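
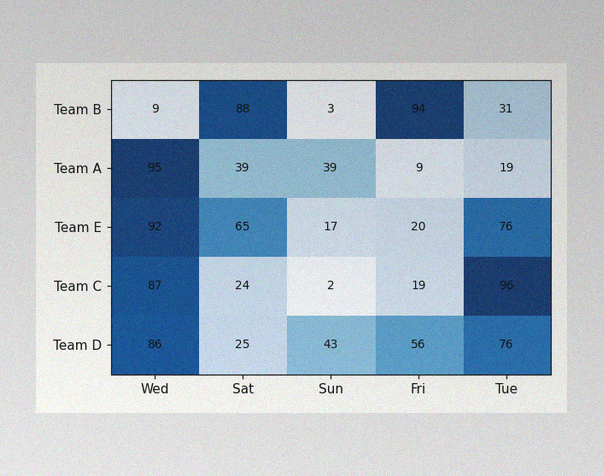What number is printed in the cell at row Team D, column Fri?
The image has some photo noise and uneven lighting. The (Team D, Fri) cell reads 56.

56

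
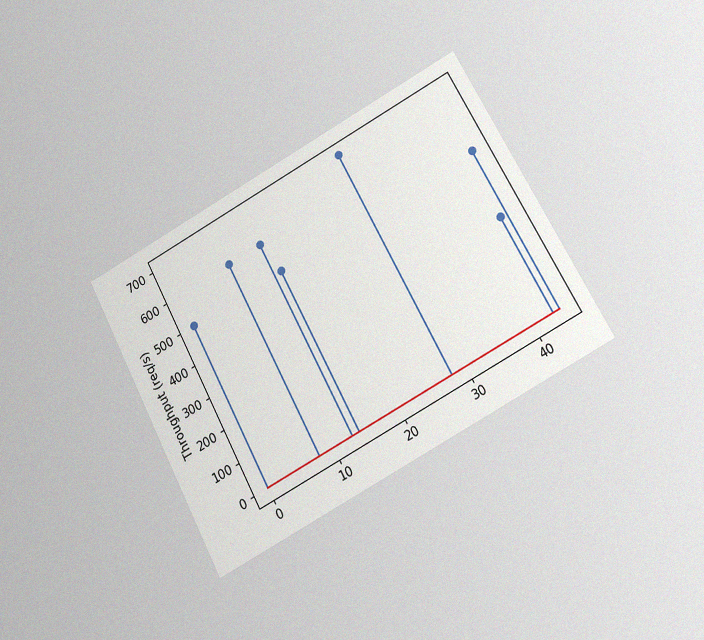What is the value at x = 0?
500req/s

The chart is tilted about 28° counter-clockwise and viewed at a slight angle, with some photo noise. The stem at x=0 reaches 500req/s.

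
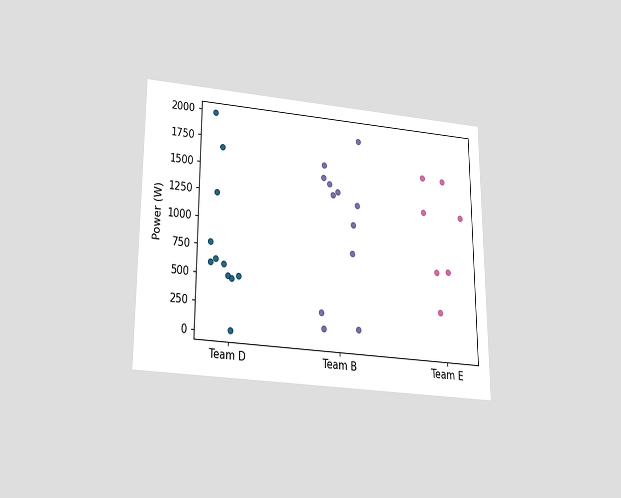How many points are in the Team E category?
7

The chart is viewed slightly from below. Counting the markers in the Team E column gives 7.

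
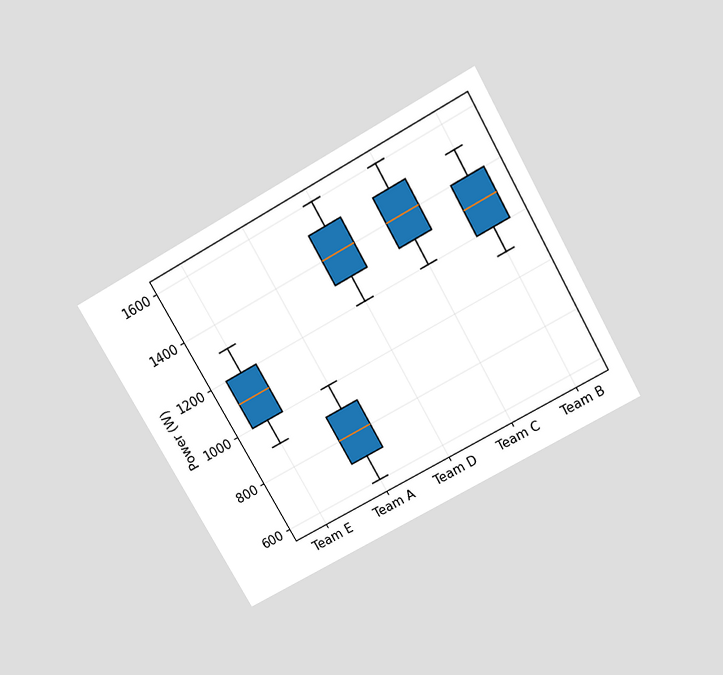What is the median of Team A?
The chart is tilted about 30° counter-clockwise and viewed slightly from above. The median line in the Team A box sits at 800W.

800W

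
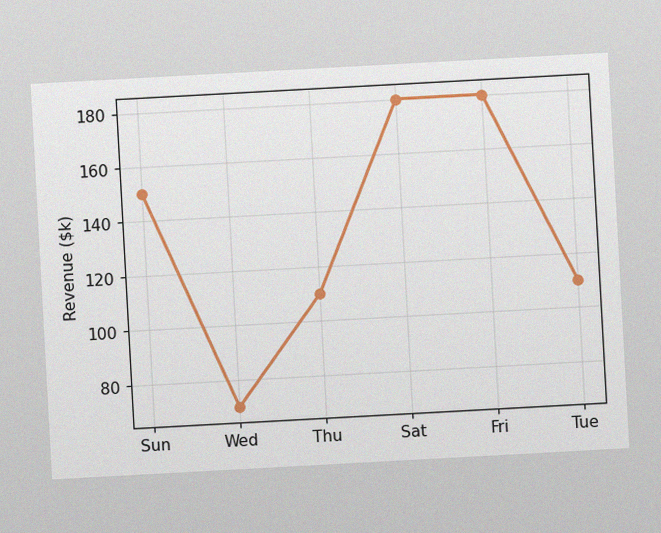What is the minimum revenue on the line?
$70k

The chart is tilted about 3° counter-clockwise, with some photo noise. The lowest point is at Wed, and reading across to the y-axis gives $70k.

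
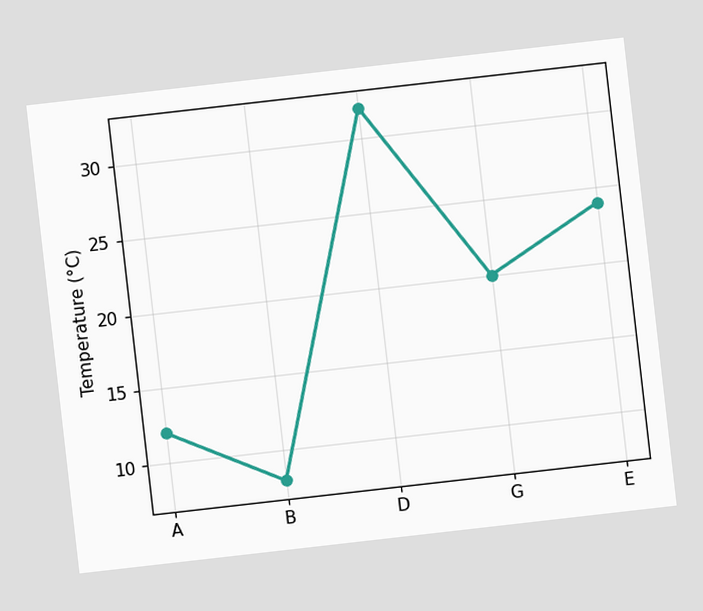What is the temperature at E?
24°C

The chart is tilted about 6° counter-clockwise. At E, the line is at 24°C.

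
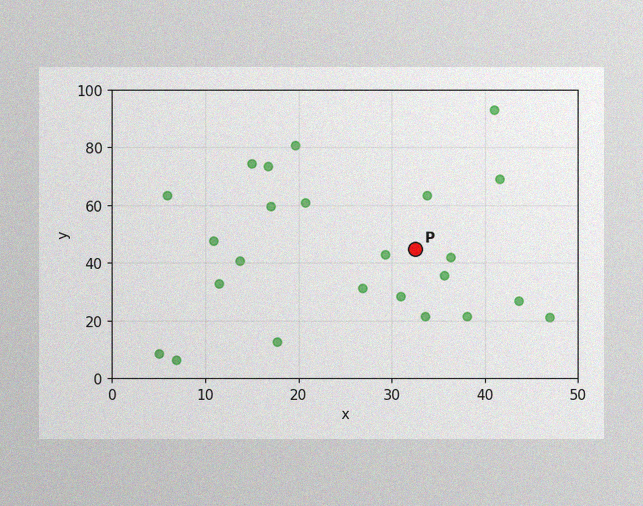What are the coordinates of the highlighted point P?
(32.5, 45)

The image has some photo noise and uneven lighting. Following the gridlines from P to each axis, P sits at (32.5, 45).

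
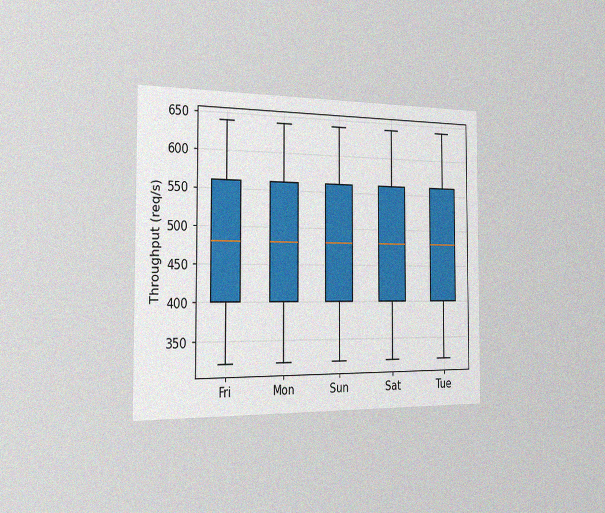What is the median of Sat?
480req/s

The chart is viewed slightly from the left, with some photo noise. The median line in the Sat box sits at 480req/s.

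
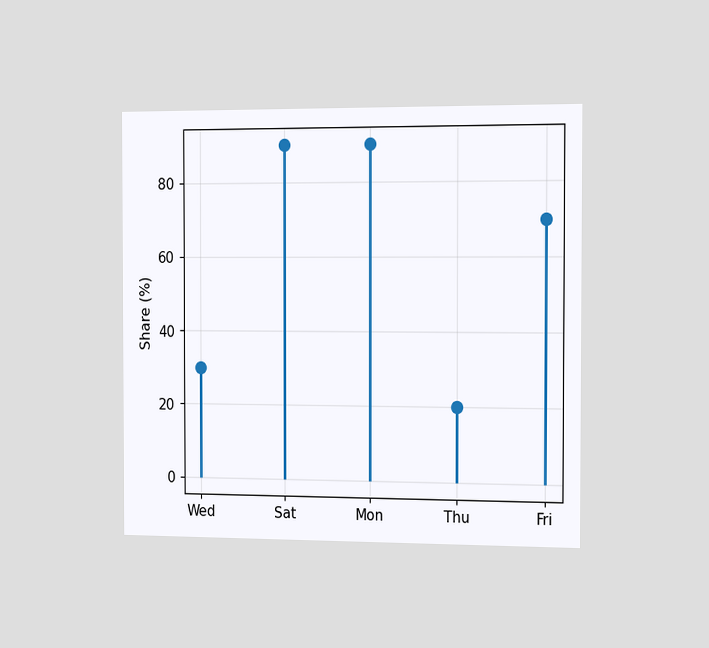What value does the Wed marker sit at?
30%

The chart is viewed slightly from the right. The Wed marker sits at 30%.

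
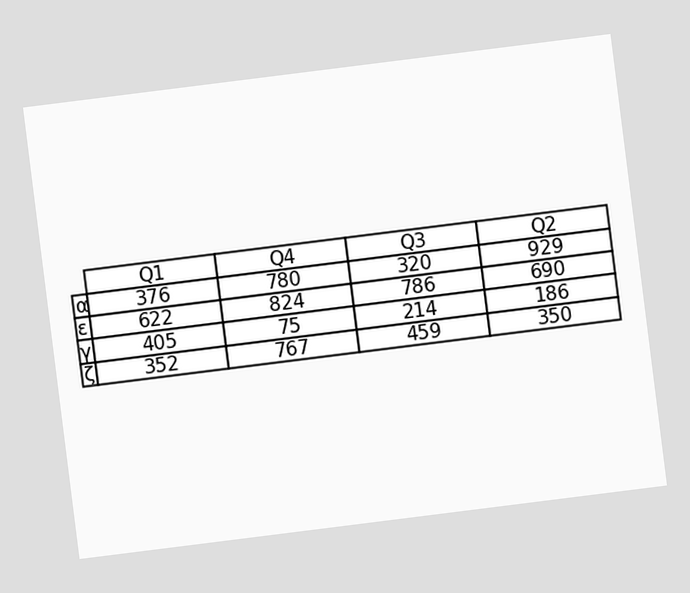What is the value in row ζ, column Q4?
The chart is tilted about 7° counter-clockwise. The (ζ, Q4) cell reads 767.

767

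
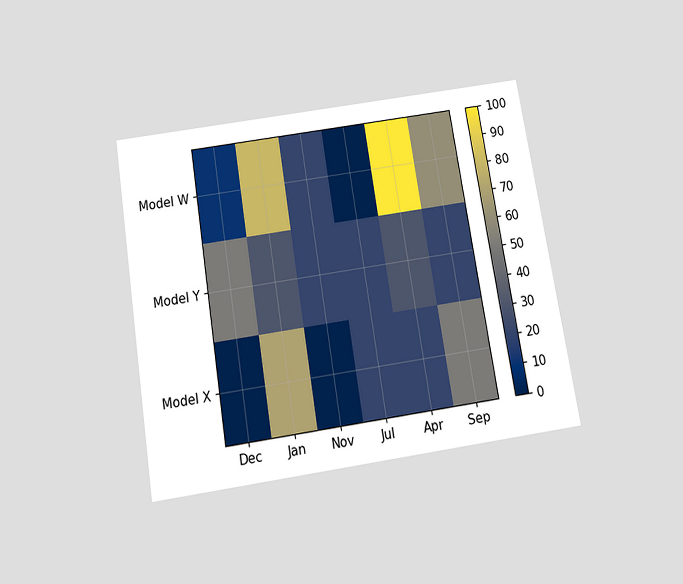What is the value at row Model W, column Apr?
The chart is tilted about 9° counter-clockwise and viewed slightly from below. Matching cell (Model W, Apr) against the colorbar gives 100.

100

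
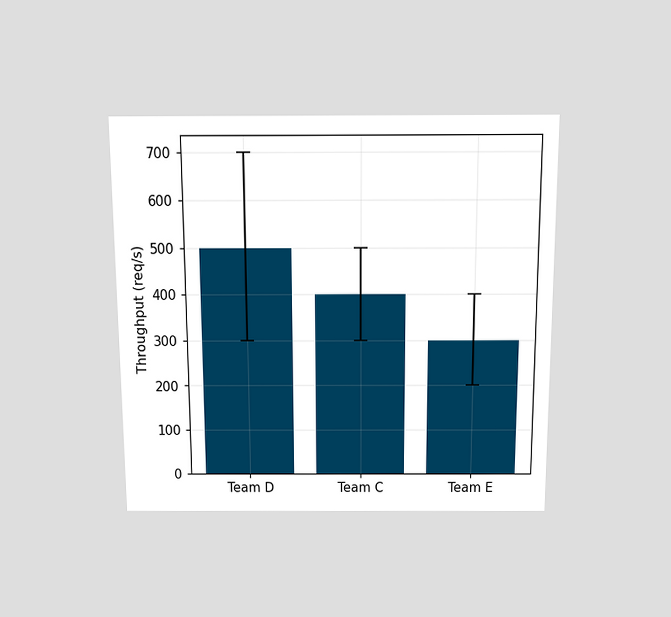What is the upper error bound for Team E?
400req/s

The chart is viewed slightly from above. The Team E bar's upper whisker reaches 400req/s.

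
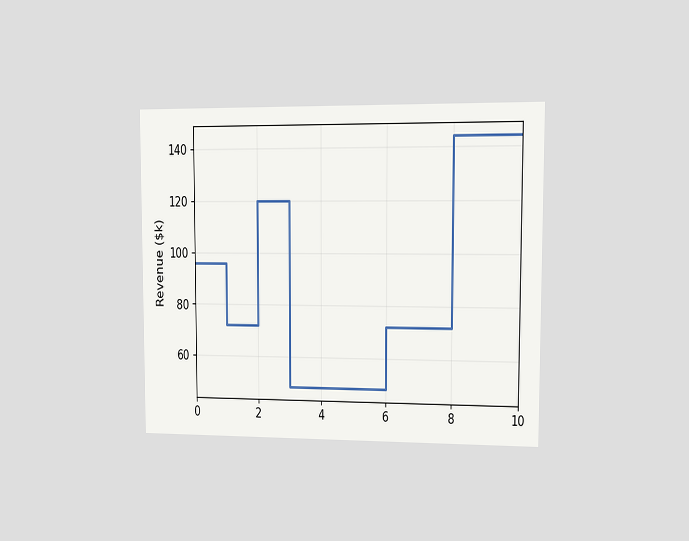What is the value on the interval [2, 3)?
$120k

The chart is viewed at a slight angle. On [2, 3) the step sits at $120k.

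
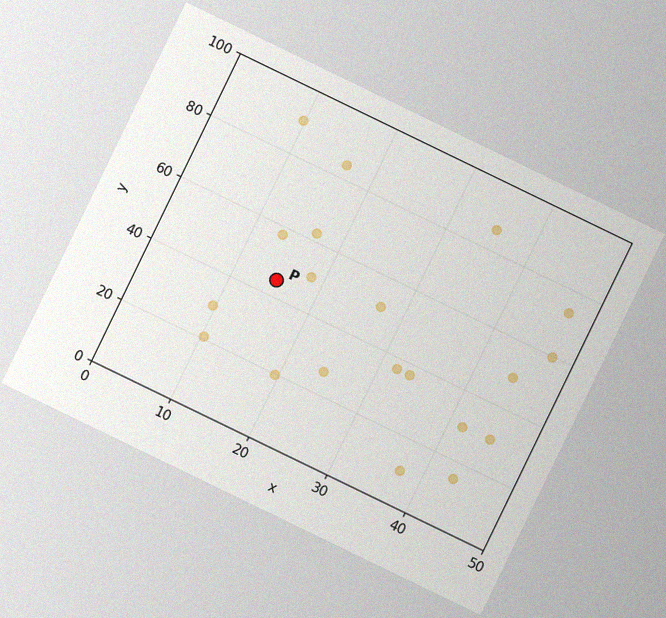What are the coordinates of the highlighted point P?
(15, 45)

The chart is tilted about 26° clockwise, with some photo noise. Following the gridlines from P to each axis, P sits at (15, 45).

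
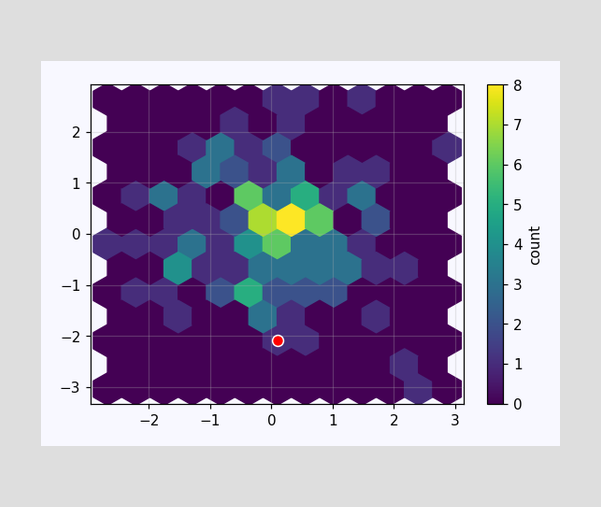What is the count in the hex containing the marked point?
1

The marked hex reads 1 on the colorbar.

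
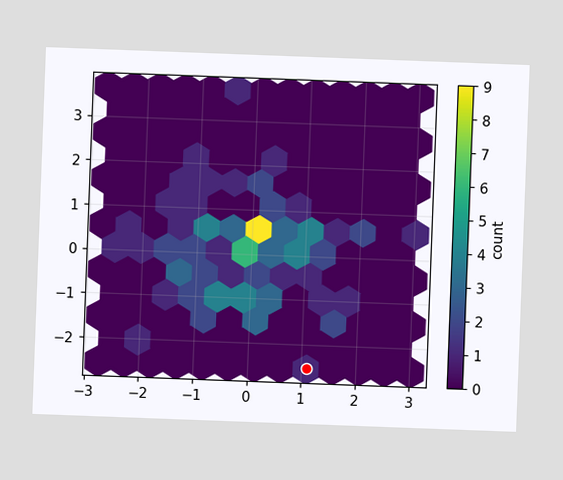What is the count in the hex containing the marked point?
1

The chart is tilted about 2° clockwise. The marked hex reads 1 on the colorbar.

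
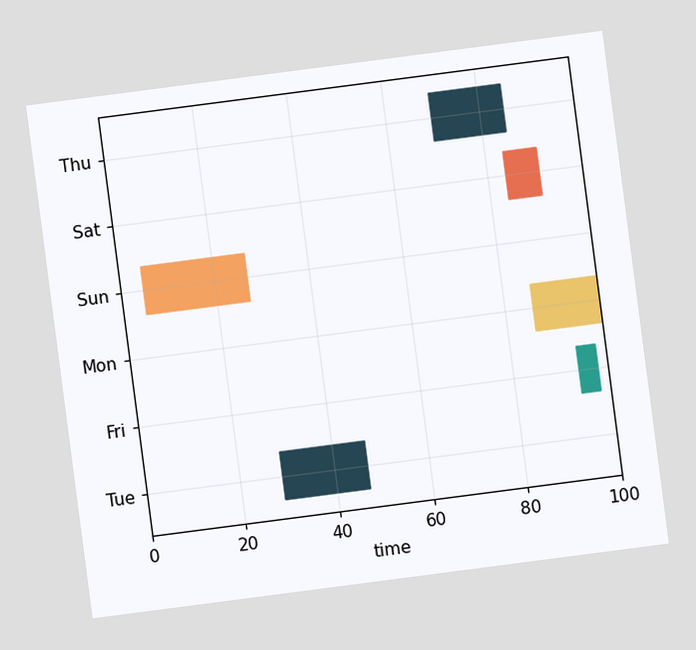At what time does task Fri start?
94

The chart is tilted about 7° counter-clockwise. The Fri bar begins at t=94.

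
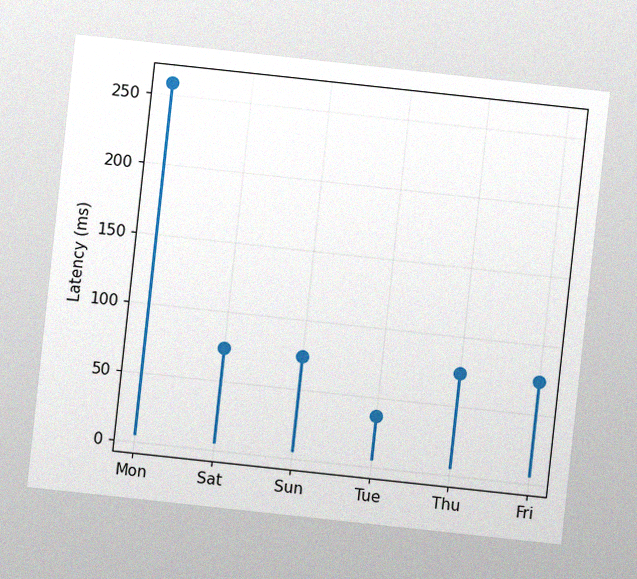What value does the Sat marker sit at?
74ms

The chart is tilted about 6° clockwise, with some photo noise. The Sat marker sits at 74ms.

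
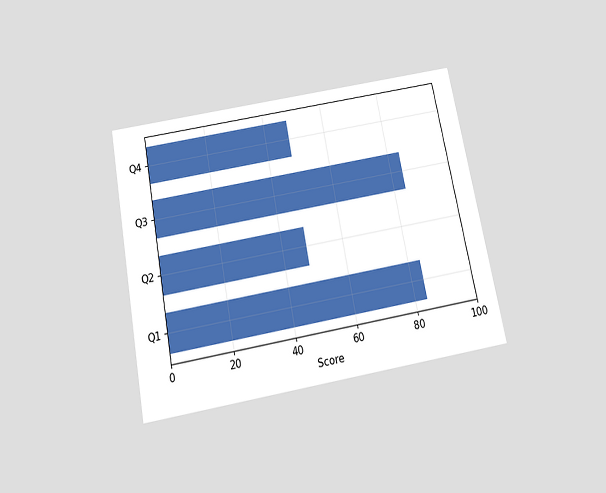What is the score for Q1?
84

The chart is tilted about 11° counter-clockwise and viewed slightly from below. Reading along the chart's x-axis, the Q1 bar reaches 84.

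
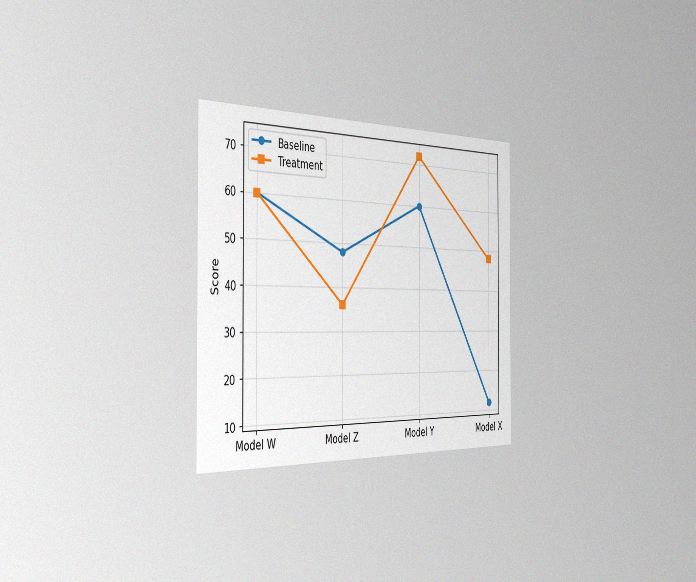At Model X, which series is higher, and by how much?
The chart is viewed slightly from the left, with some photo noise. At Model X, Treatment sits above the other line by 36.

Treatment, by 36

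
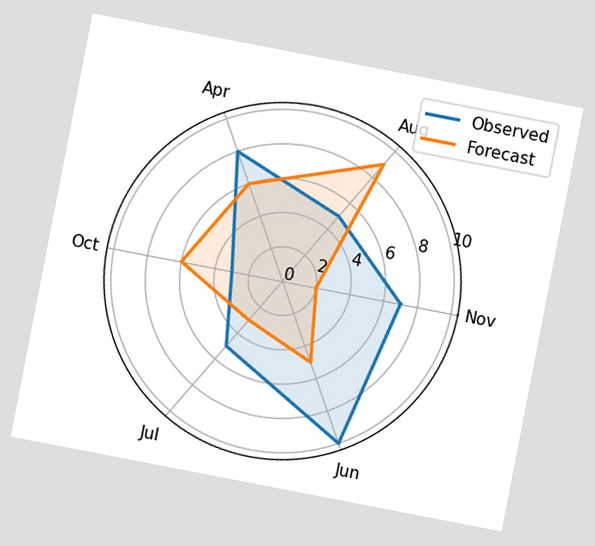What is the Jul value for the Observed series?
5

The chart is tilted about 11° clockwise. On the Jul axis, Observed reaches 5.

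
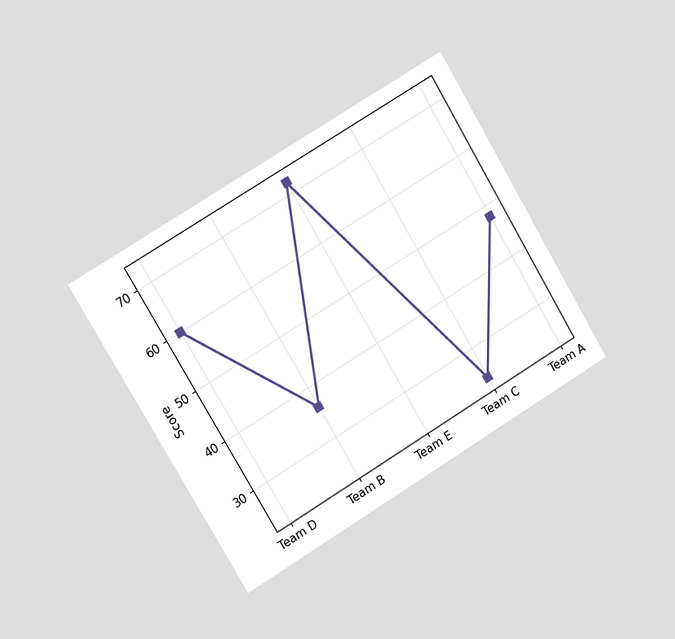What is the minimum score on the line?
24

The chart is tilted about 31° counter-clockwise and viewed slightly from the left. The lowest point is at Team C, and reading across to the y-axis gives 24.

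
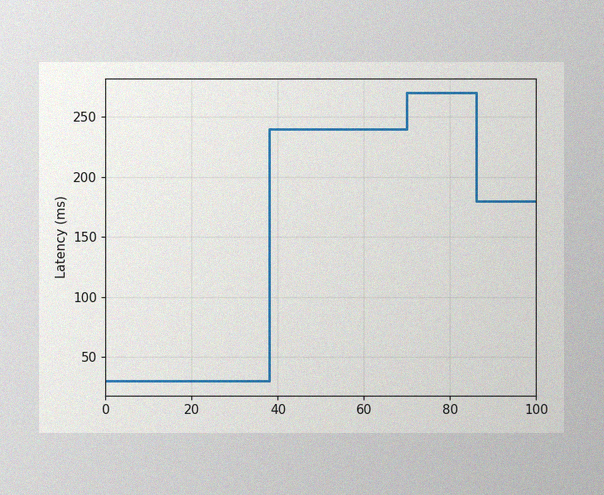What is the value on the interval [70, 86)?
The image has some photo noise and uneven lighting. On [70, 86) the step sits at 270ms.

270ms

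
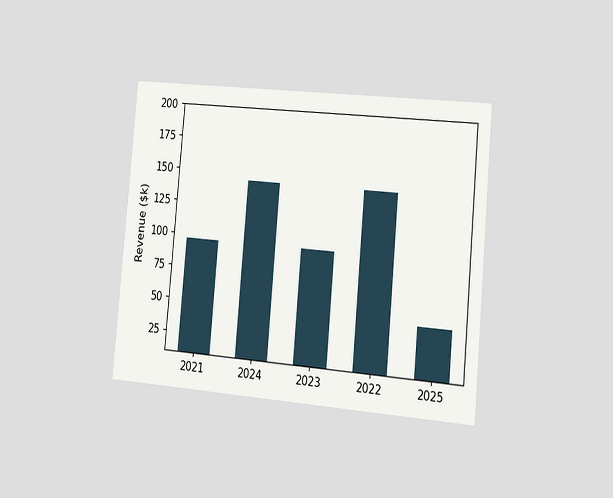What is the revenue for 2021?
$96k

The chart is tilted about 5° clockwise and viewed slightly from the right. Reading along the chart's y-axis, the 2021 bar reaches $96k.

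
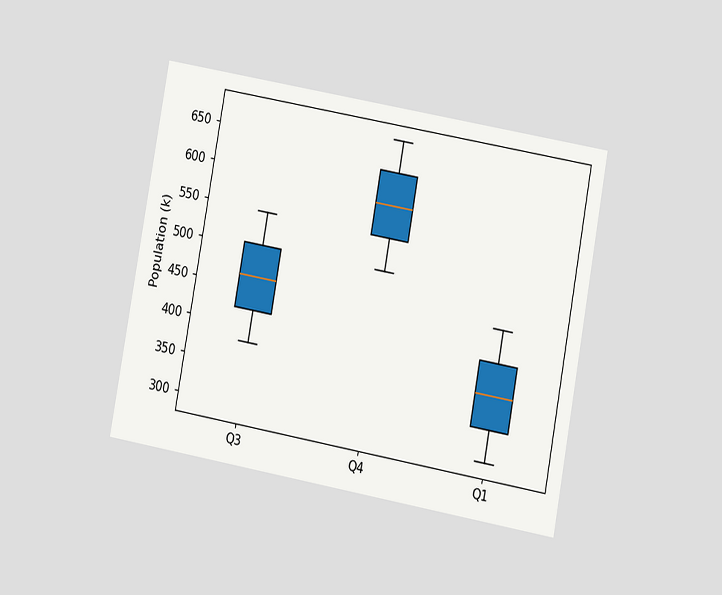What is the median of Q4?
The chart is tilted about 10° clockwise and viewed at a slight angle. The median line in the Q4 box sits at 588k.

588k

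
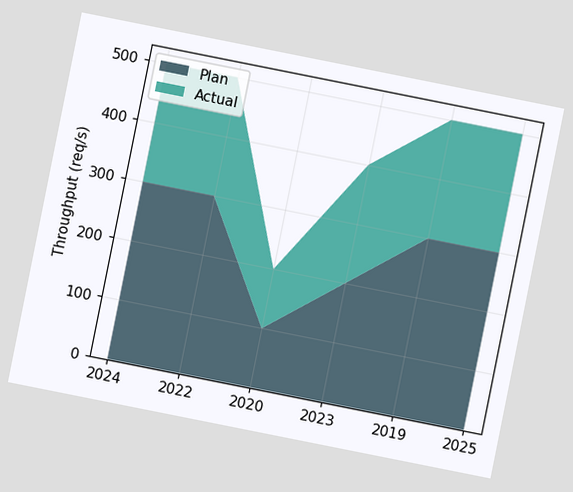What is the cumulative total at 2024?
The chart is tilted about 11° clockwise. The stacked total at 2024 reaches 500req/s.

500req/s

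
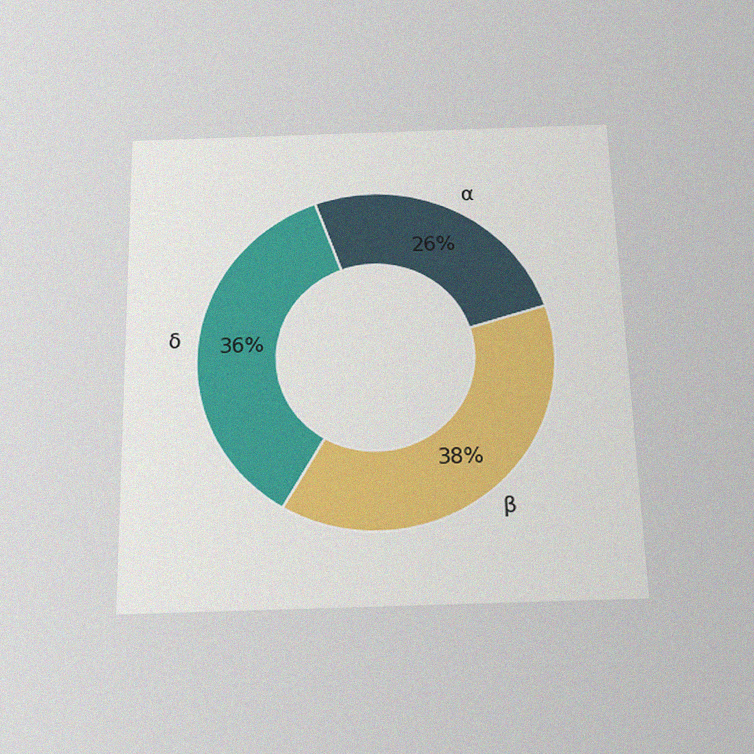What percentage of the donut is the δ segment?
The chart is viewed slightly from below, with some photo noise. The δ segment takes up 36% of the ring.

36%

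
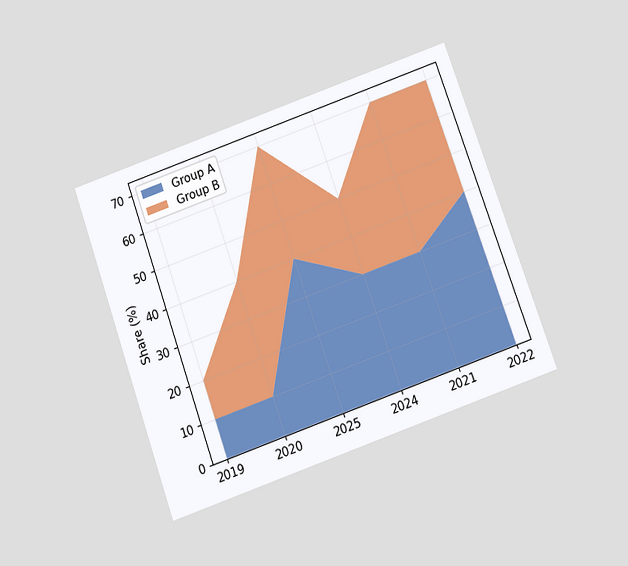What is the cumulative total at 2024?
The chart is tilted about 20° counter-clockwise and viewed slightly from below. The stacked total at 2024 reaches 50%.

50%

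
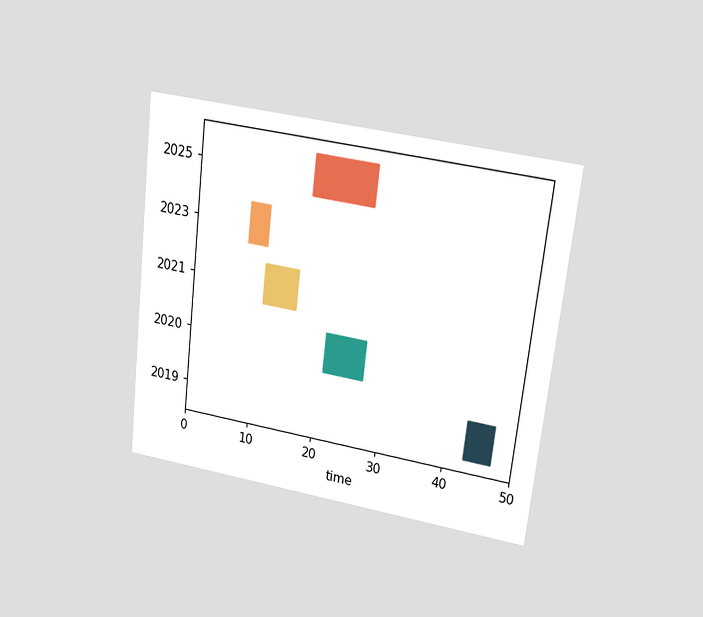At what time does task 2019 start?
43

The chart is tilted about 7° clockwise and viewed at a slight angle. The 2019 bar begins at t=43.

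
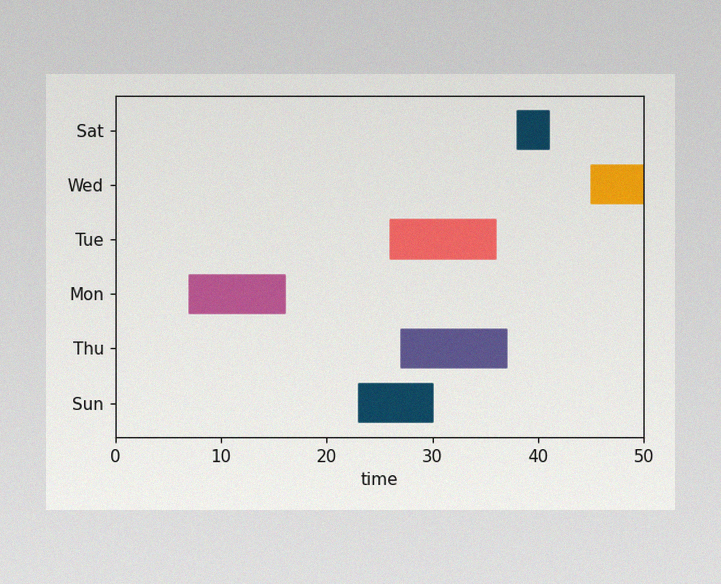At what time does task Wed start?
45

The image has some photo noise and uneven lighting. The Wed bar begins at t=45.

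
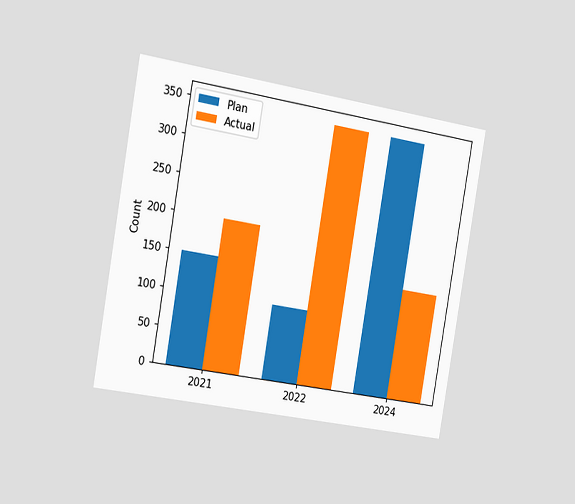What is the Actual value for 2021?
The chart is tilted about 10° clockwise and viewed slightly from the left. The Actual bar at 2021 reaches 200 on the y-axis.

200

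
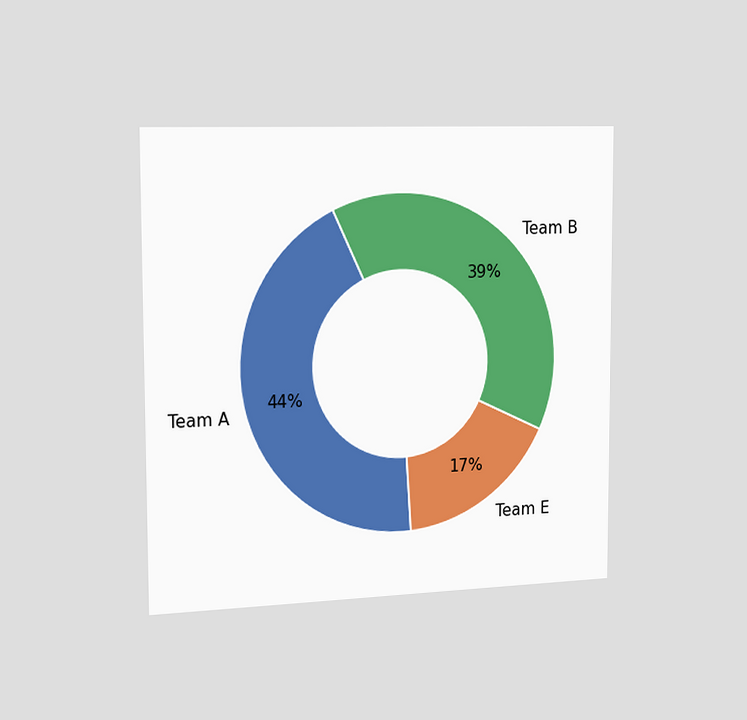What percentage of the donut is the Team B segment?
39%

The chart is viewed slightly from the left. The Team B segment takes up 39% of the ring.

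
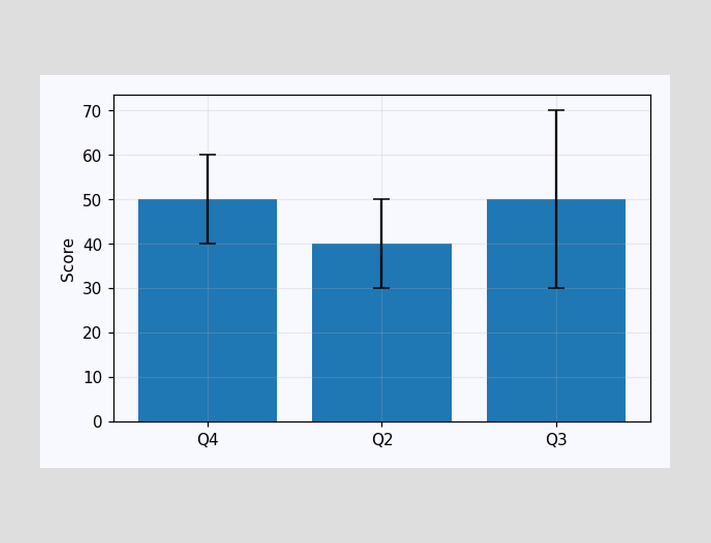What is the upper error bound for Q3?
The Q3 bar's upper whisker reaches 70.

70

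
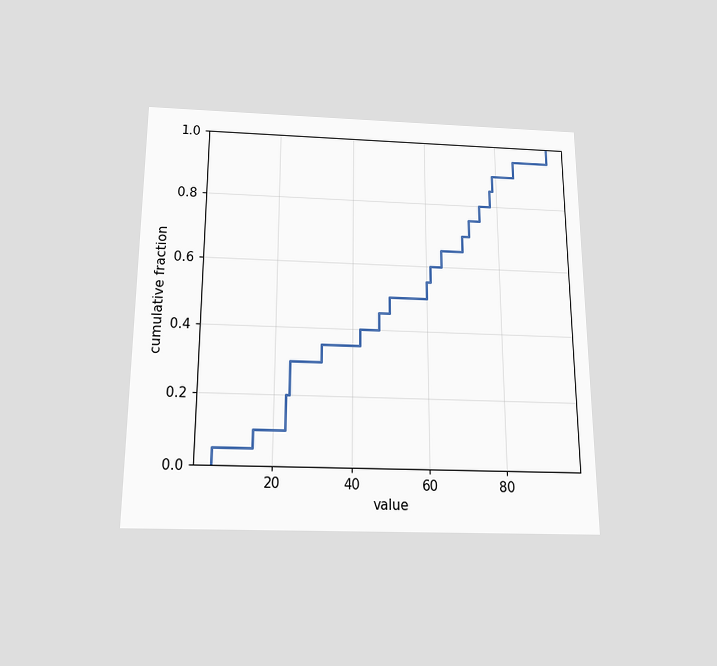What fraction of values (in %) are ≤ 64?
The chart is viewed slightly from below. At x=64 the ECDF step is at 65%.

65%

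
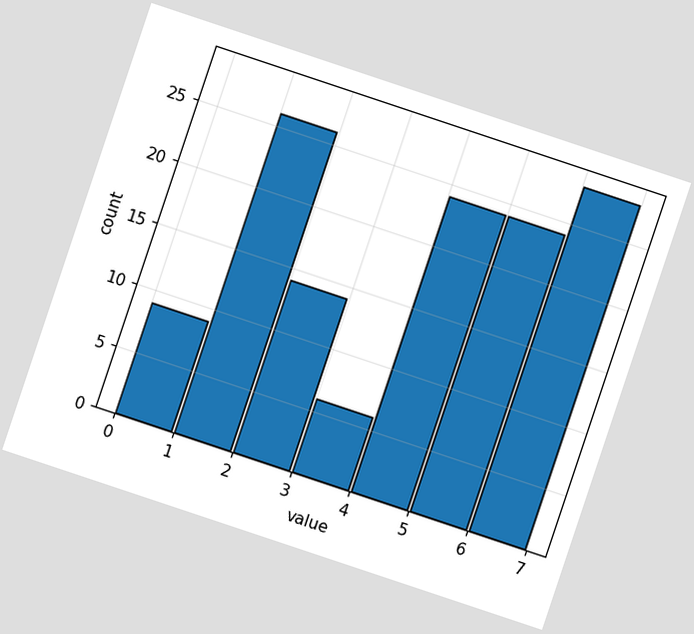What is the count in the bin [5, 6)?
24

The chart is tilted about 18° clockwise. The [5, 6) bin has height 24.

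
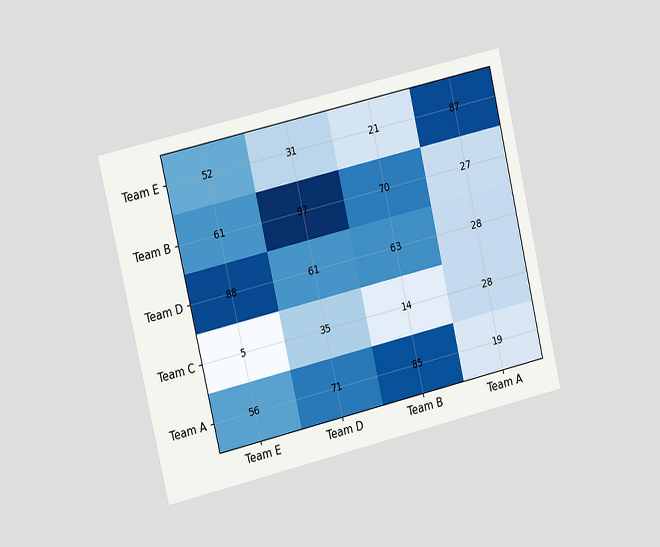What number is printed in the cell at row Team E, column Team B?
21

The chart is tilted about 13° counter-clockwise and viewed slightly from the left. The (Team E, Team B) cell reads 21.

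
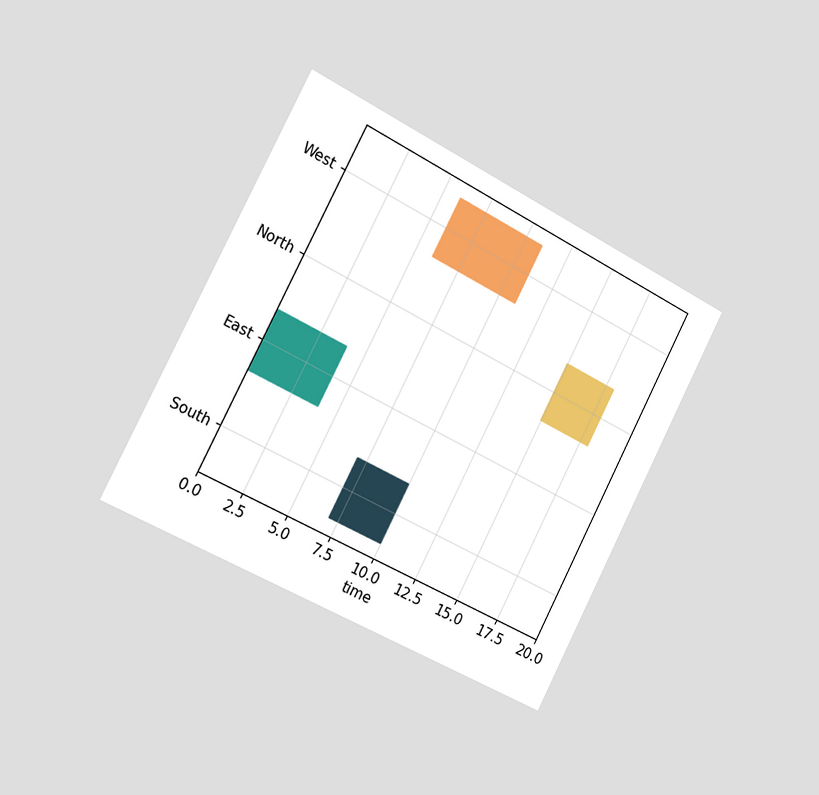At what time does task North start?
15

The chart is tilted about 27° clockwise and viewed slightly from the left. The North bar begins at t=15.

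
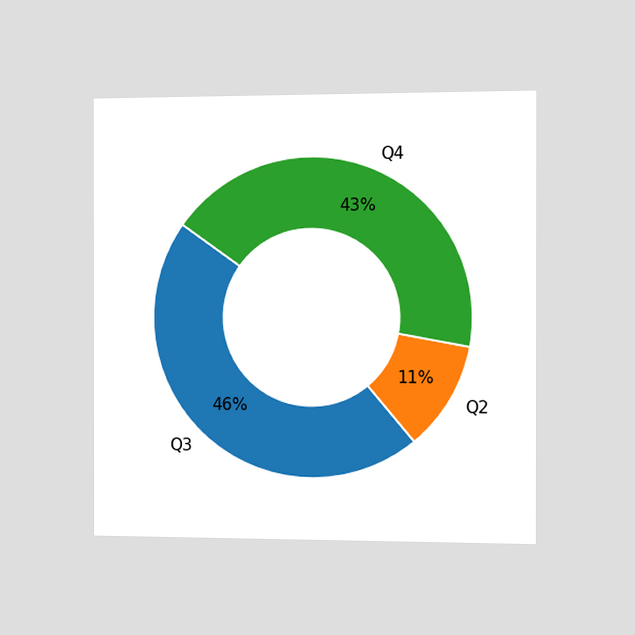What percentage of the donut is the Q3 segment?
The chart is viewed slightly from the right. The Q3 segment takes up 46% of the ring.

46%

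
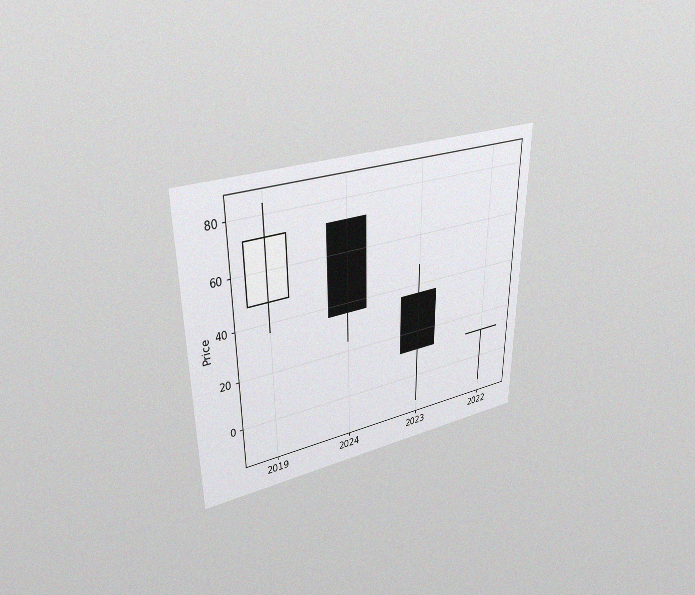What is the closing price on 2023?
The chart is viewed at a slight angle, with some photo noise. The 2023 candle closes at 12.

12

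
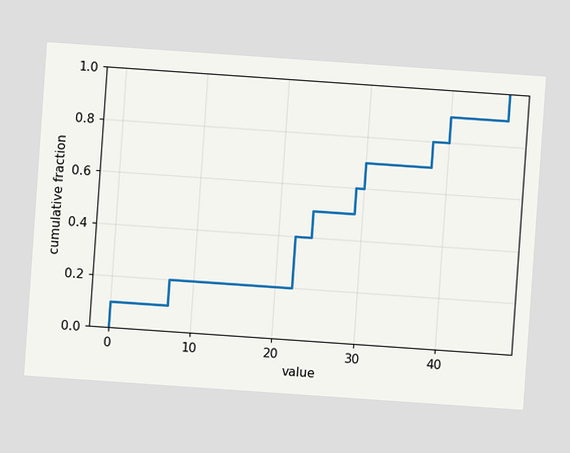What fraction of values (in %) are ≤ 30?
The chart is tilted about 4° clockwise. At x=30 the ECDF step is at 70%.

70%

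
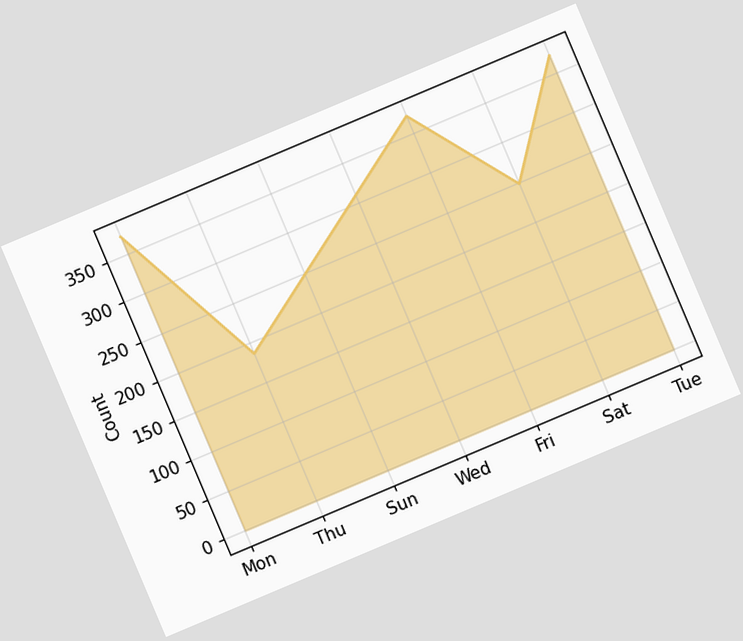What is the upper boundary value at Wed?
The chart is tilted about 23° counter-clockwise. At Wed the upper boundary is at 310.

310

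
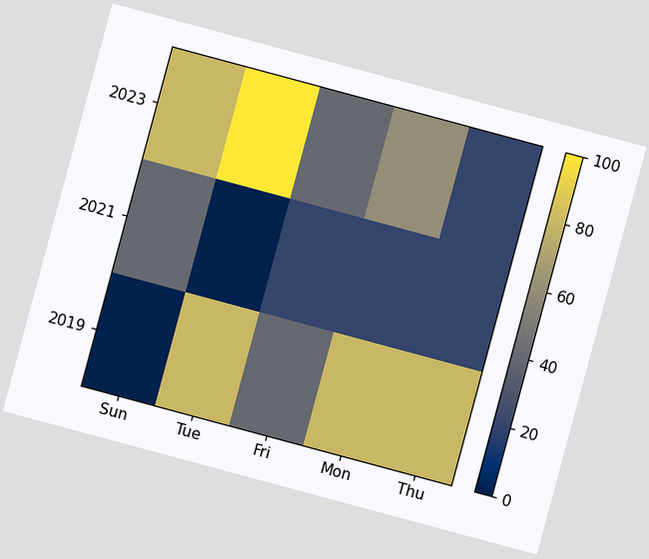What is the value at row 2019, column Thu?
The chart is tilted about 15° clockwise. Matching cell (2019, Thu) against the colorbar gives 80.

80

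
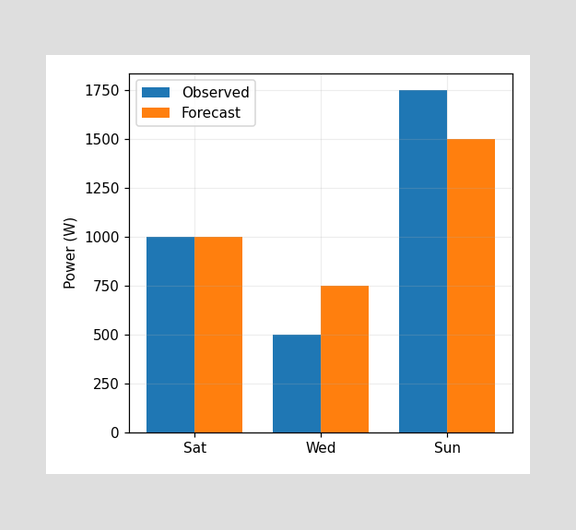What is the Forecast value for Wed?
The Forecast bar at Wed reaches 750W on the y-axis.

750W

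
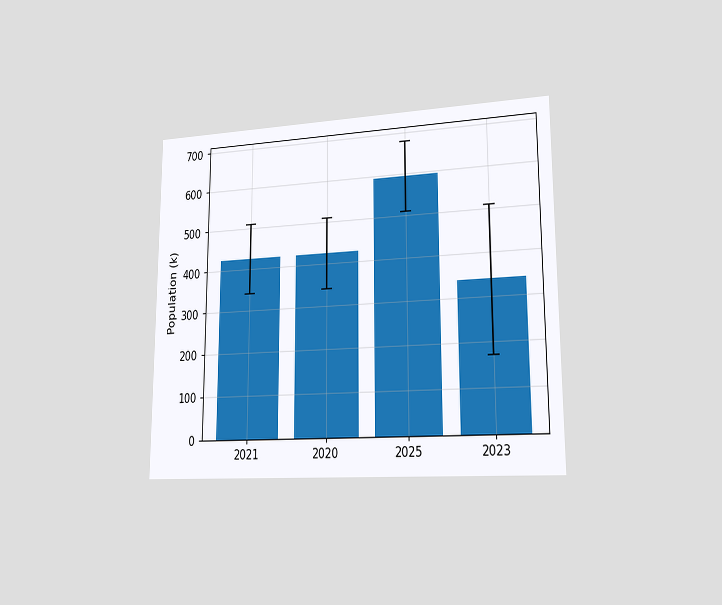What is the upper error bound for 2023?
510k

The chart is viewed slightly from the right. The 2023 bar's upper whisker reaches 510k.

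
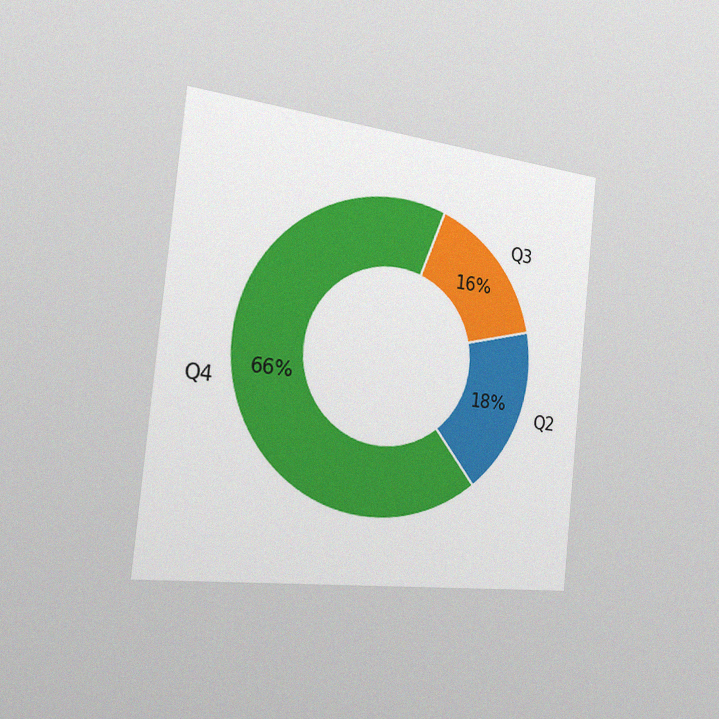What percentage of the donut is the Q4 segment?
The chart is tilted about 6° clockwise and viewed slightly from the left, with some photo noise. The Q4 segment takes up 66% of the ring.

66%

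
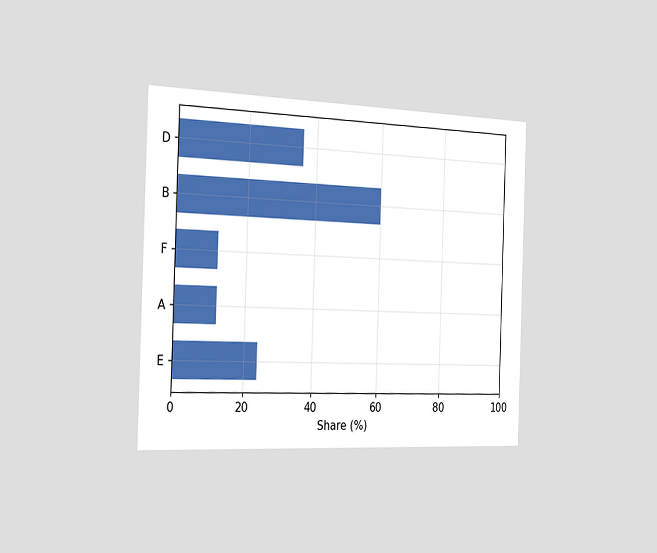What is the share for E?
The chart is viewed slightly from the left. Reading along the chart's x-axis, the E bar reaches 24%.

24%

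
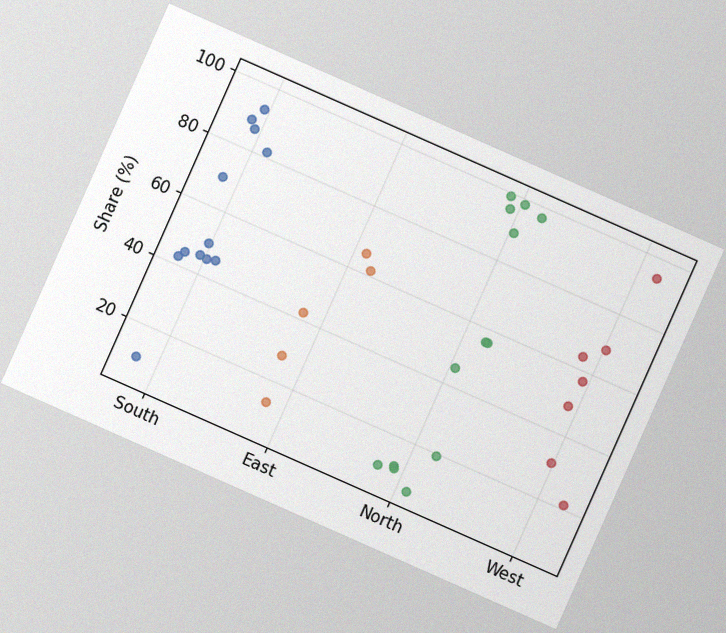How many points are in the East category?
The chart is tilted about 24° clockwise, with some photo noise. Counting the markers in the East column gives 5.

5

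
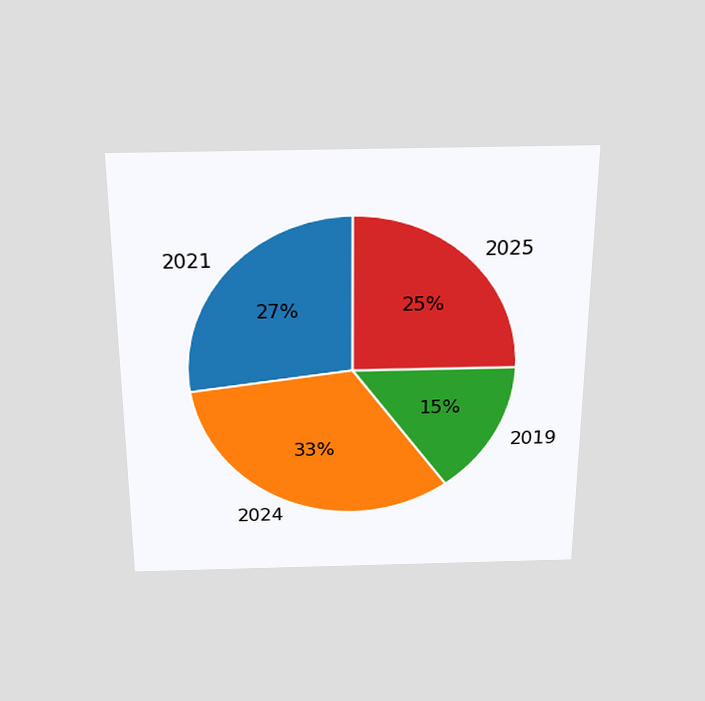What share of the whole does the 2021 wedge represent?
The chart is viewed slightly from above. The 2021 slice takes up 27% of the pie.

27%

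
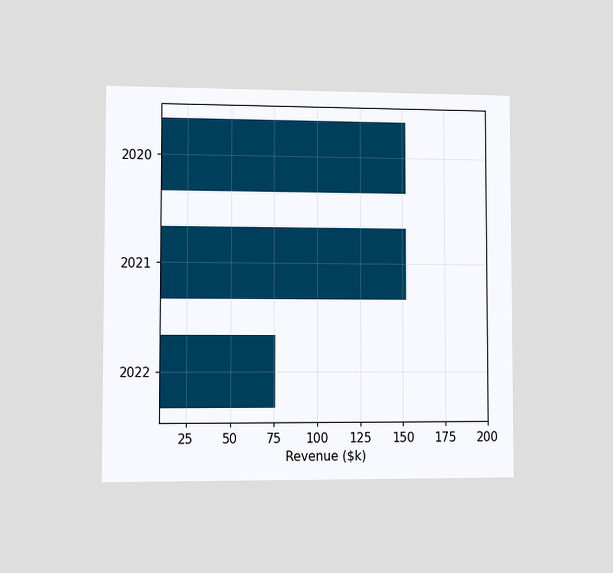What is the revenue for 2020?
$152k

The chart is viewed slightly from the left. Reading along the chart's x-axis, the 2020 bar reaches $152k.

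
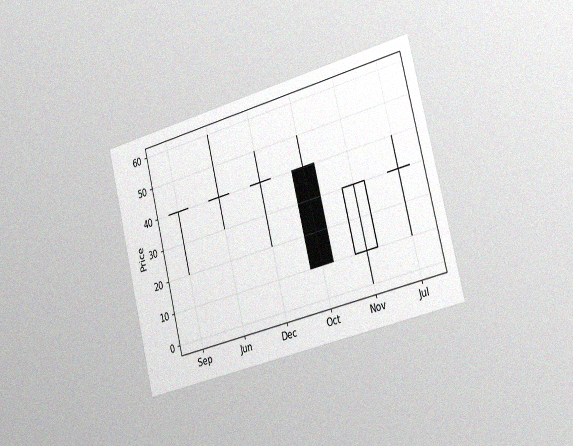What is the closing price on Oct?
The chart is tilted about 14° counter-clockwise and viewed slightly from the right, with some photo noise. The Oct candle closes at 10.

10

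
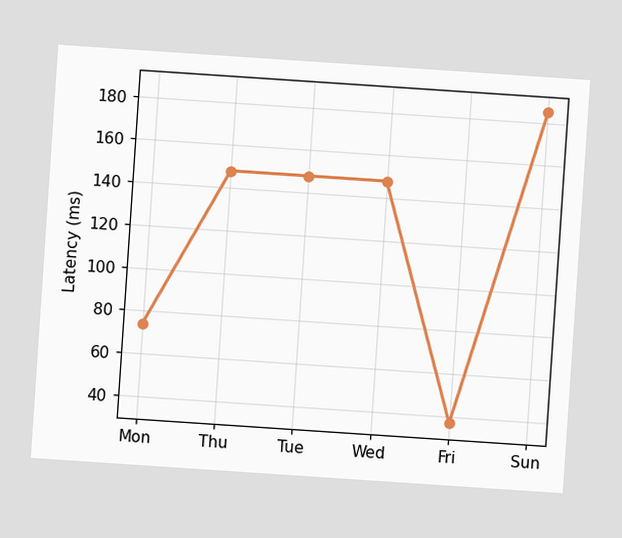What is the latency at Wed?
The chart is tilted about 4° clockwise. At Wed, the line is at 148ms.

148ms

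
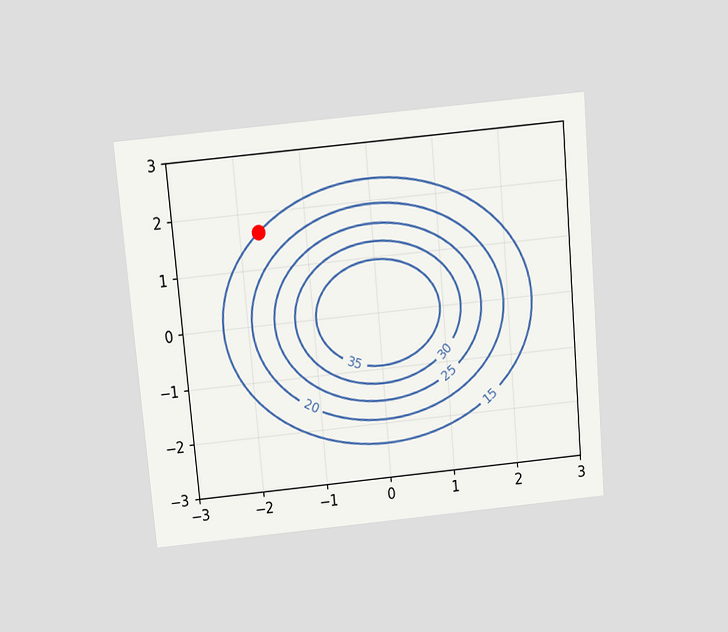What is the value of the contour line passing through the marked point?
15

The chart is tilted about 5° counter-clockwise and viewed slightly from above. The marked point sits on the contour labelled 15.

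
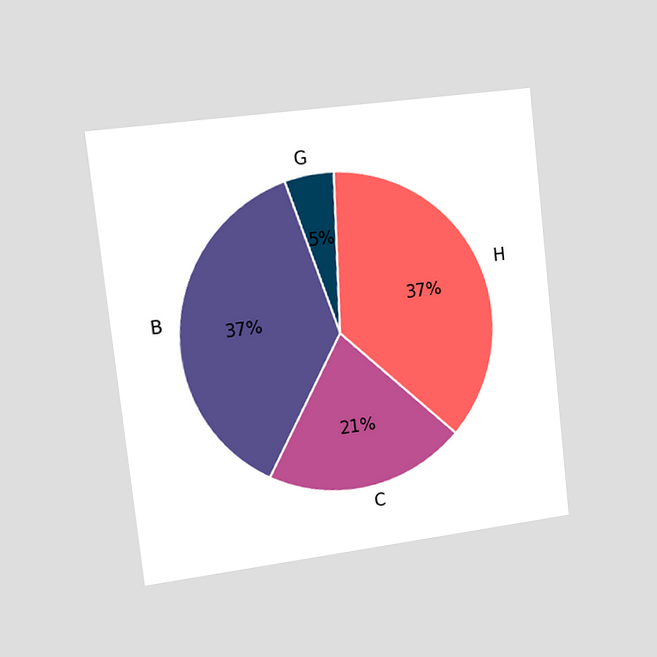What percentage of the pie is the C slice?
21%

The chart is tilted about 6° counter-clockwise and viewed slightly from the left. The C slice takes up 21% of the pie.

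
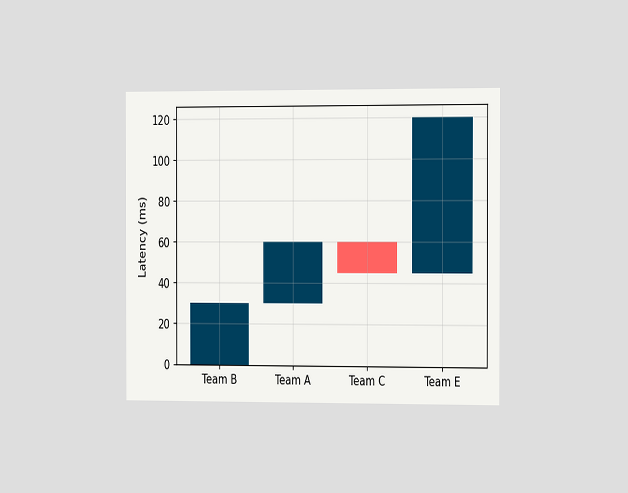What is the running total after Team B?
The chart is viewed slightly from the right. After Team B the running total reaches 30ms.

30ms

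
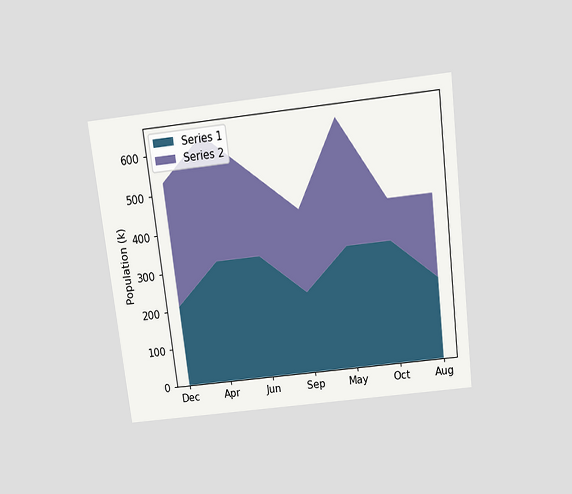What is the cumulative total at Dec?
The chart is tilted about 7° counter-clockwise and viewed slightly from above. The stacked total at Dec reaches 530k.

530k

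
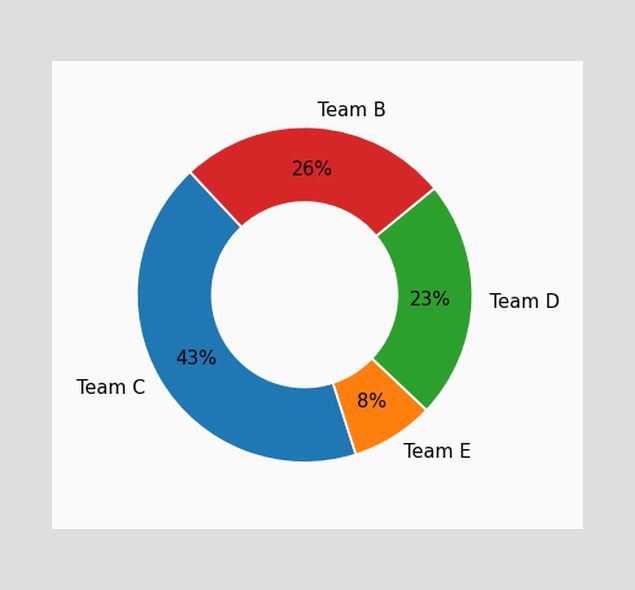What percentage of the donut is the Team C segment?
43%

The Team C segment takes up 43% of the ring.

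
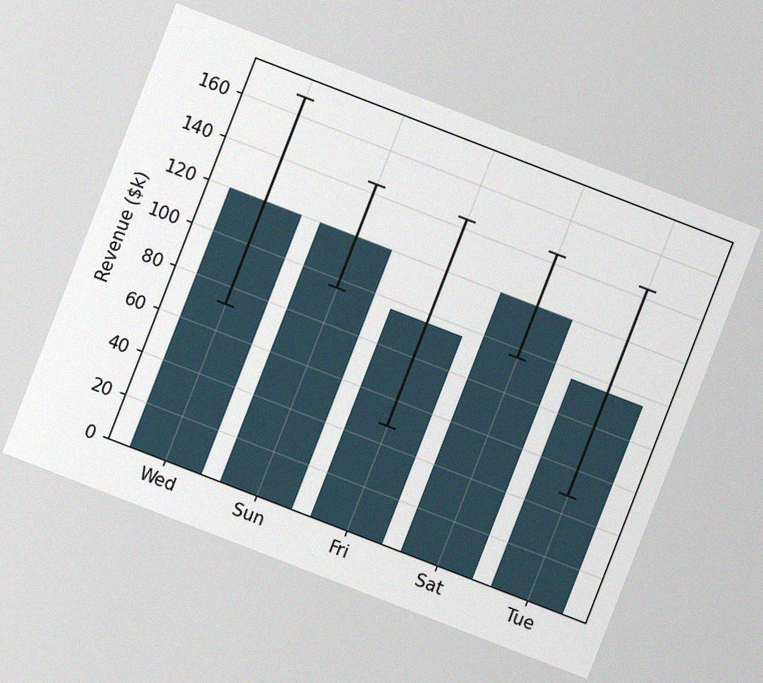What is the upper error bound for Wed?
The chart is tilted about 21° clockwise, with some photo noise. The Wed bar's upper whisker reaches $168k.

$168k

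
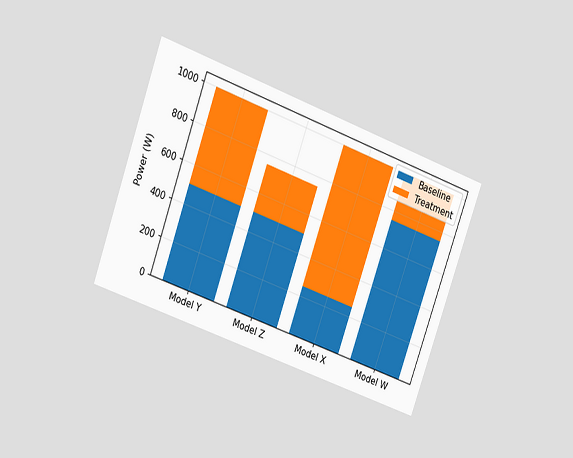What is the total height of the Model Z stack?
750W

The chart is tilted about 20° clockwise and viewed at a slight angle. The Model Z stack's top reaches 750W on the y-axis.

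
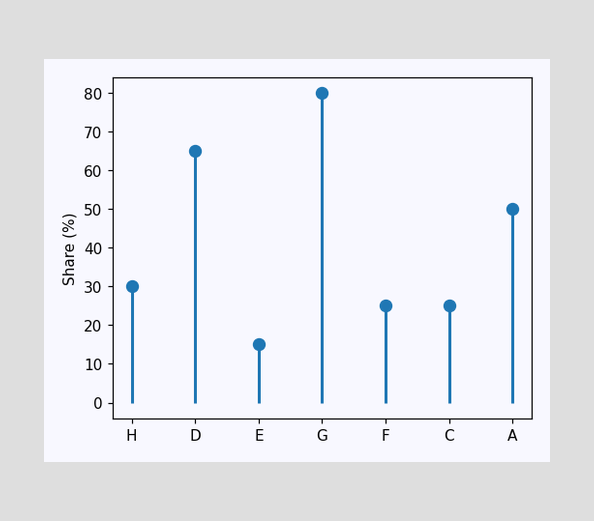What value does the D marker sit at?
65%

The D marker sits at 65%.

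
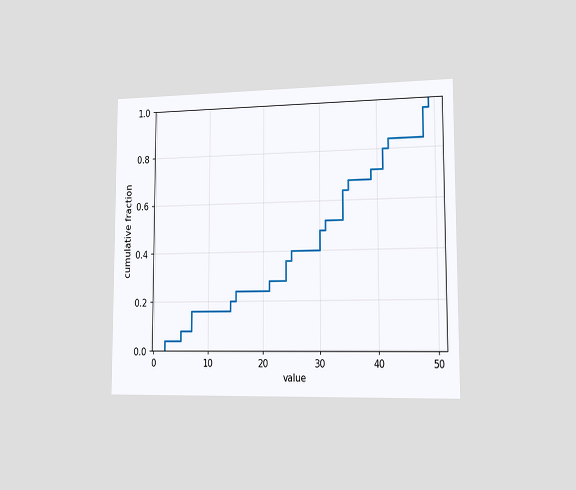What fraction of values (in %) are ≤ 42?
The chart is viewed slightly from the right. At x=42 the ECDF step is at 84%.

84%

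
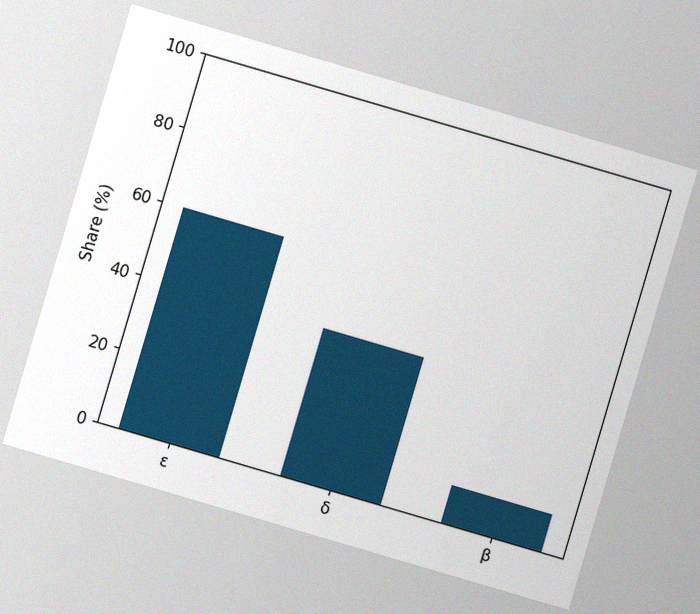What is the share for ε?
The chart is tilted about 16° clockwise, with some photo noise. Reading along the chart's y-axis, the ε bar reaches 60%.

60%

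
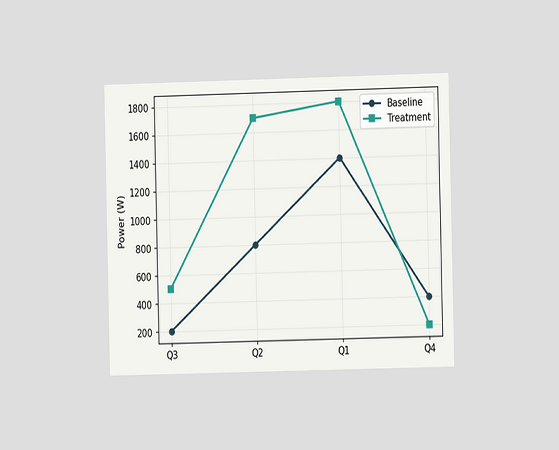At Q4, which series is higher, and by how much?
The chart is viewed at a slight angle. At Q4, Baseline sits above the other line by 200W.

Baseline, by 200W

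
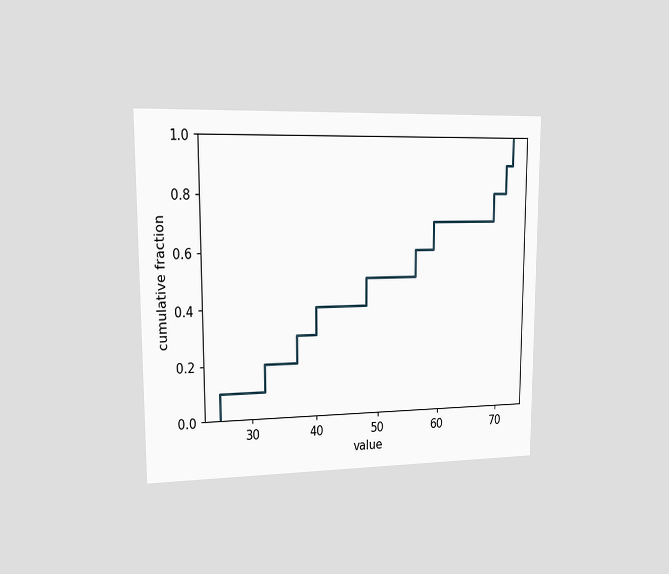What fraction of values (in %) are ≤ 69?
The chart is viewed slightly from the left. At x=69 the ECDF step is at 80%.

80%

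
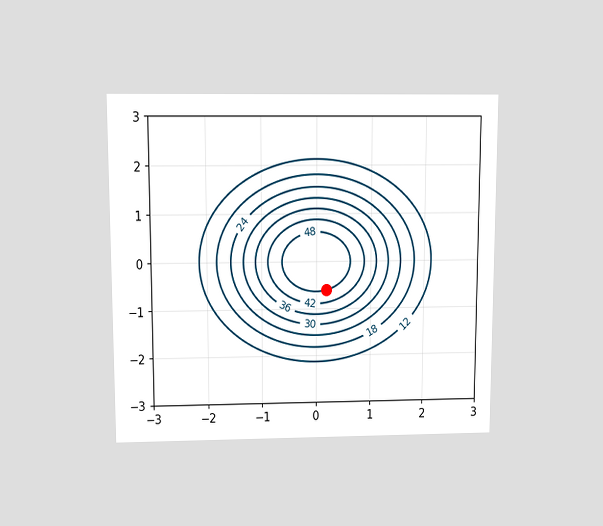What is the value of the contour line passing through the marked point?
48

The chart is viewed slightly from above. The marked point sits on the contour labelled 48.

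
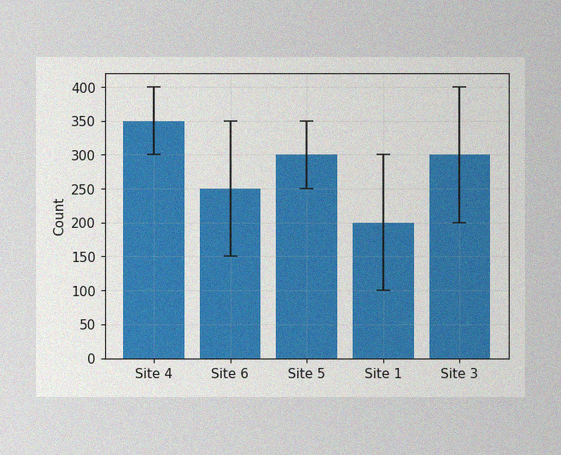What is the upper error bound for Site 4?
400

The image has some photo noise and uneven lighting. The Site 4 bar's upper whisker reaches 400.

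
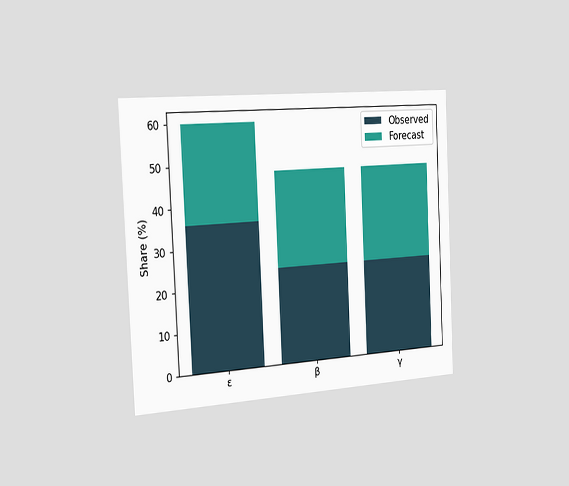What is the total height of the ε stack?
The chart is tilted about 3° counter-clockwise and viewed slightly from the left. The ε stack's top reaches 60% on the y-axis.

60%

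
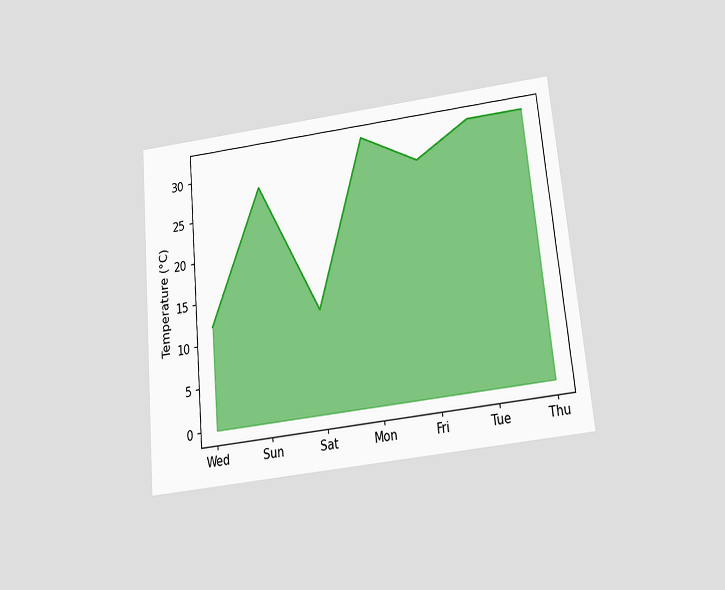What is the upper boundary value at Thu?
The chart is tilted about 5° counter-clockwise and viewed slightly from below. At Thu the upper boundary is at 32°C.

32°C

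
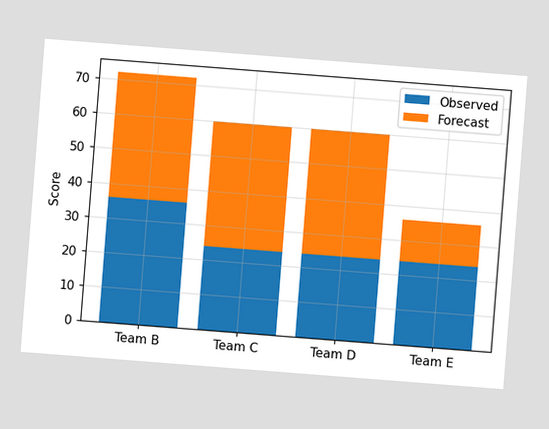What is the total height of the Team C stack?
60

The chart is tilted about 4° clockwise. The Team C stack's top reaches 60 on the y-axis.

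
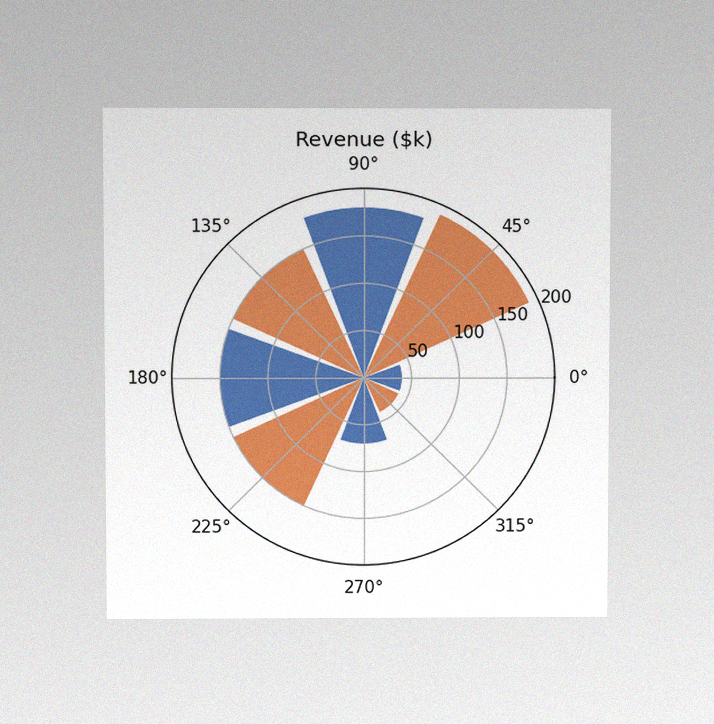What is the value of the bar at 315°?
$40k

The chart is viewed slightly from above, with some photo noise. The bar at 315° reaches $40k on the radial axis.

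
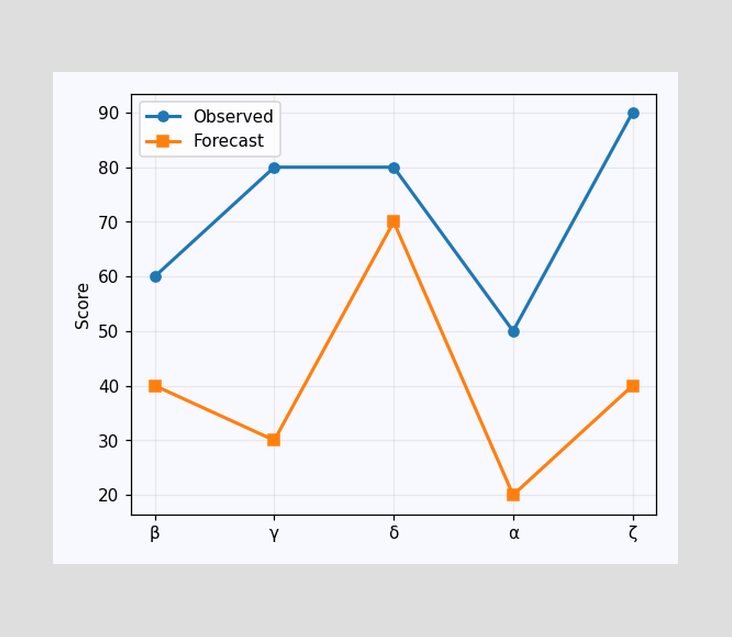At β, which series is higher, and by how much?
At β, Observed sits above the other line by 20.

Observed, by 20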